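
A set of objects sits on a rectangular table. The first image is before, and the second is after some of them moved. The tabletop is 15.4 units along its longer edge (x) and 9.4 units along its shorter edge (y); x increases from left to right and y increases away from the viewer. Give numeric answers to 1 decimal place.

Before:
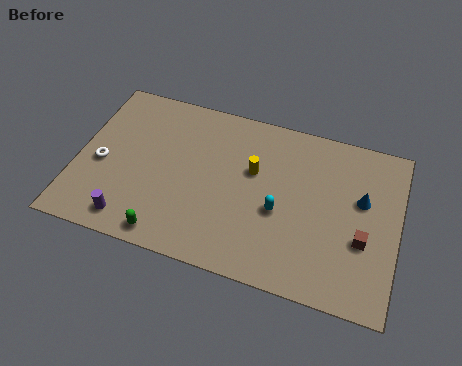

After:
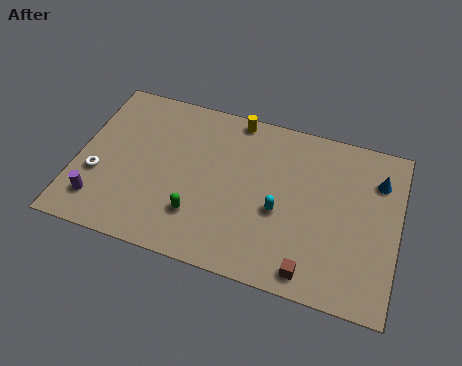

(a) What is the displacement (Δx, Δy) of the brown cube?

(-2.3, -2.4)

The brown cube was at about (13.8, 3.5) and moved to about (11.5, 1.1).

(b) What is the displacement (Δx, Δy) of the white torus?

(-0.1, -0.7)

The white torus was at about (1.2, 4.1) and moved to about (1.1, 3.4).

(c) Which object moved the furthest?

the brown cube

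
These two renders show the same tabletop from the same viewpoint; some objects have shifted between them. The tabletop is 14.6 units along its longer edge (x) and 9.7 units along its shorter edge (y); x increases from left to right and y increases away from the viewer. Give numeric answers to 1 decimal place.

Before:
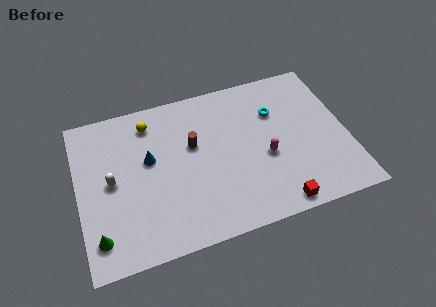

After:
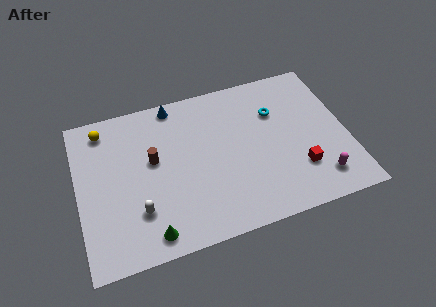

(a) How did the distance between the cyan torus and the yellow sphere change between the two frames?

+2.5

The distance was about 6.9 in the first image and 9.4 in the second, so they moved 2.5 units further apart.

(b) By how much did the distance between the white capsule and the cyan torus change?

-0.5

The distance was about 9.3 in the first image and 8.8 in the second, so they moved 0.5 units closer together.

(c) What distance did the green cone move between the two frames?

2.8

From (0.9, 1.8) to (3.6, 1.2), the green cone covered √(2.7² + 0.6²) ≈ 2.8 units.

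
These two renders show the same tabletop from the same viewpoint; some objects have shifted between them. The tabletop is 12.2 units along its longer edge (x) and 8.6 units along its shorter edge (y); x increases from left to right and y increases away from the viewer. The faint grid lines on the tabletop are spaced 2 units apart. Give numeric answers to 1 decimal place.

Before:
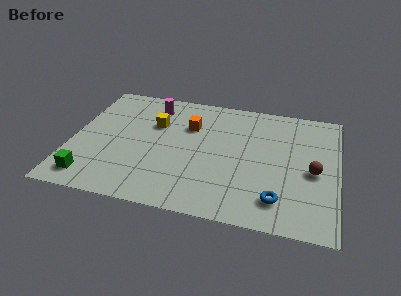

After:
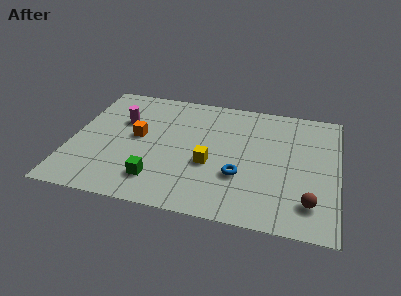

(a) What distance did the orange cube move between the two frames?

2.6

The orange cube was near (5.3, 5.9) before and (3.0, 4.6) after, so it travelled √(2.3² + 1.3²) ≈ 2.6 units.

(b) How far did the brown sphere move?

2.1

The brown sphere moved from about (11.1, 3.9) to (11.0, 1.8), a distance of √(0.1² + 2.1²) ≈ 2.1.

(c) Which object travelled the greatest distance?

the yellow cube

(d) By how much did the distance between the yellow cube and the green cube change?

-2.3

Before: roughly 5.1 units apart; after: 2.8. That's 2.3 units closer together.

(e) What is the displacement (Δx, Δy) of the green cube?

(3.0, 0.5)

The green cube started near (1.1, 1.3) and ended near (4.1, 1.8).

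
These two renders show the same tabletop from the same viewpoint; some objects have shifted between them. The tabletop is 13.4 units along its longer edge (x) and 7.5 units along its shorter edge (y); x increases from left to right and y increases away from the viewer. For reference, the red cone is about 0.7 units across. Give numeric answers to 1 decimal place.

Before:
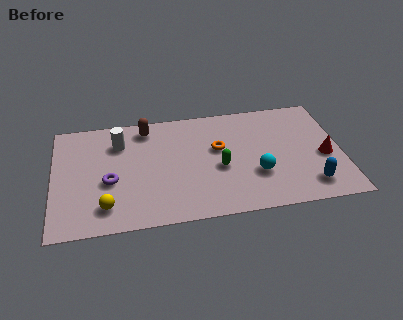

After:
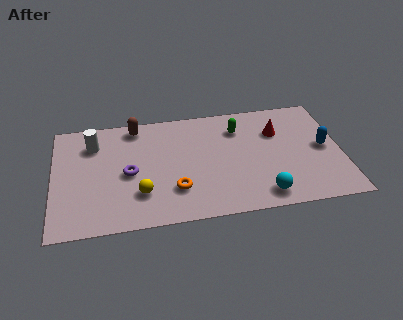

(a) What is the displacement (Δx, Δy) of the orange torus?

(-2.1, -2.4)

The orange torus started near (7.7, 4.5) and ended near (5.6, 2.1).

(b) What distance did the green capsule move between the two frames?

2.7

The green capsule was near (7.7, 3.2) before and (8.7, 5.7) after, so it travelled √(1.0² + 2.5²) ≈ 2.7 units.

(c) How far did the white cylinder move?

1.2

The white cylinder moved from about (3.1, 5.6) to (1.9, 5.7), a distance of √(1.2² + 0.1²) ≈ 1.2.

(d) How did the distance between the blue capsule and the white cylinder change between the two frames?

+1.2

The distance was about 9.7 in the first image and 10.9 in the second, so they moved 1.2 units further apart.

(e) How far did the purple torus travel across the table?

1.0

The purple torus moved from about (2.6, 3.1) to (3.5, 3.5), a distance of √(0.9² + 0.4²) ≈ 1.0.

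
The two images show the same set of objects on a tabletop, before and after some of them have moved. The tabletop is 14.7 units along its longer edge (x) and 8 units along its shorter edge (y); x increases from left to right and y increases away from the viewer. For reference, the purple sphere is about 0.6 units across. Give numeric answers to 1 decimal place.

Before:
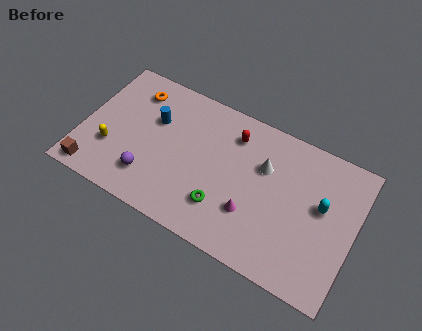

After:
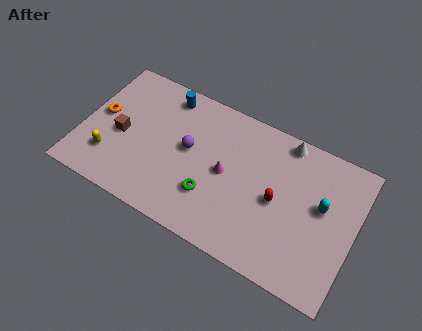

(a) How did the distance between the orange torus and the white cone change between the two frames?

+2.7

The distance was about 7.4 in the first image and 10.1 in the second, so they moved 2.7 units further apart.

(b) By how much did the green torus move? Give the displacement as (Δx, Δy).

(-0.7, 0.3)

The green torus was at about (7.9, 2.1) and moved to about (7.2, 2.4).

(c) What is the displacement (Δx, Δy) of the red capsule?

(2.7, -2.5)

The red capsule started near (7.9, 6.3) and ended near (10.6, 3.8).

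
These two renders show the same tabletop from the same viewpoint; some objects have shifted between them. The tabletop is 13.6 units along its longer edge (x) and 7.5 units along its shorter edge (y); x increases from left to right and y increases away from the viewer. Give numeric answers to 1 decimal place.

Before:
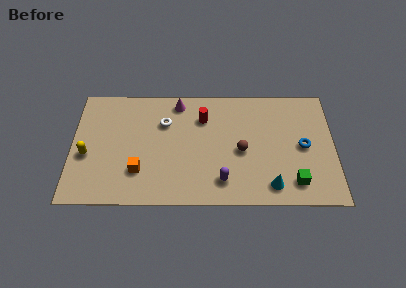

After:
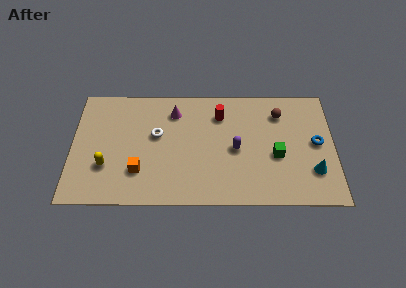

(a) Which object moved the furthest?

the brown sphere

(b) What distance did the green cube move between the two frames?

1.9

From (11.5, 1.4) to (10.6, 3.1), the green cube covered √(0.9² + 1.7²) ≈ 1.9 units.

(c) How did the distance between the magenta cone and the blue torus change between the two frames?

+0.6

Before: roughly 7.1 units apart; after: 7.7. That's 0.6 units further apart.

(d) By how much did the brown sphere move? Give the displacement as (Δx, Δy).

(2.0, 2.4)

The brown sphere started near (8.8, 3.4) and ended near (10.8, 5.8).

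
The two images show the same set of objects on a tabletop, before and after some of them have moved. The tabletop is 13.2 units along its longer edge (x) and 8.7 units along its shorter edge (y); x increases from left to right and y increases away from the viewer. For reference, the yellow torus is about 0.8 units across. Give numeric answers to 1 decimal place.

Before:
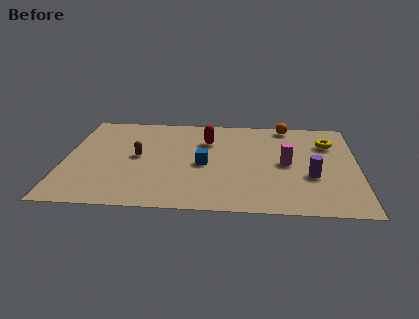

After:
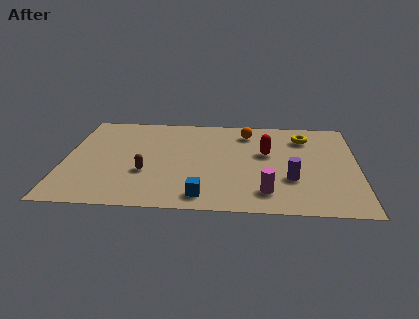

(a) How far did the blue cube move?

2.8

From (6.3, 4.0) to (6.3, 1.2), the blue cube covered √(0.0² + 2.8²) ≈ 2.8 units.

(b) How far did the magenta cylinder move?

2.8

From (10.0, 4.3) to (9.1, 1.7), the magenta cylinder covered √(0.9² + 2.6²) ≈ 2.8 units.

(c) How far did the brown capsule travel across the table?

1.5

From (3.3, 4.5) to (3.7, 3.1), the brown capsule covered √(0.4² + 1.4²) ≈ 1.5 units.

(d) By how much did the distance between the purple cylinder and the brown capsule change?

-1.4

They were about 7.9 units apart before and 6.5 after — 1.4 units closer together.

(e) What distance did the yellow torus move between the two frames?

1.2

The yellow torus was near (11.9, 6.3) before and (10.8, 6.8) after, so it travelled √(1.1² + 0.5²) ≈ 1.2 units.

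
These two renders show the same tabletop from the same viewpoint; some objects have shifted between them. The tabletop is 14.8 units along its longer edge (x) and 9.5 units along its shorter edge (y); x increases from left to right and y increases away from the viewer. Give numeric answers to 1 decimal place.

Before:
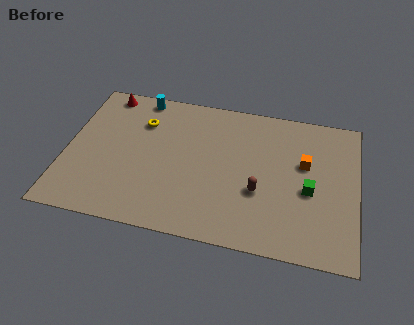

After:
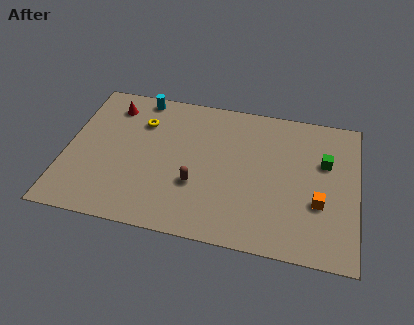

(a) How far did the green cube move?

2.1

From (12.4, 4.1) to (13.1, 6.1), the green cube covered √(0.7² + 2.0²) ≈ 2.1 units.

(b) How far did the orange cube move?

2.5

From (12.1, 5.8) to (12.9, 3.4), the orange cube covered √(0.8² + 2.4²) ≈ 2.5 units.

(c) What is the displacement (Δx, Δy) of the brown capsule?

(-3.2, -0.2)

From the two frames, the brown capsule sits at roughly (9.9, 3.5) before and (6.7, 3.3) after.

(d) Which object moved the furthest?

the brown capsule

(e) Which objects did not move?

the cyan cylinder and the yellow torus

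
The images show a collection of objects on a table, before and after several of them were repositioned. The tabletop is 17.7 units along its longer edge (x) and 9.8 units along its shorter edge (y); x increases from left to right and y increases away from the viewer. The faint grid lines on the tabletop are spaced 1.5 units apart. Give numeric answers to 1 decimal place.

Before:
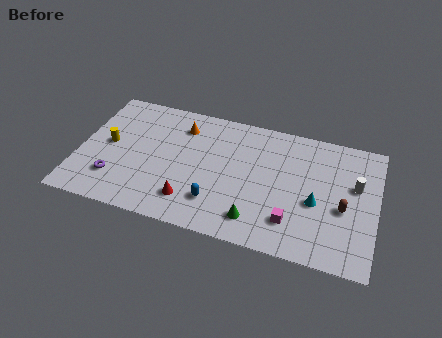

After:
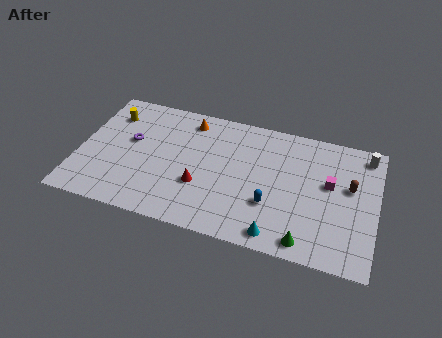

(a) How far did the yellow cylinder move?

2.4

The yellow cylinder moved from about (1.7, 5.1) to (1.6, 7.5), a distance of √(0.1² + 2.4²) ≈ 2.4.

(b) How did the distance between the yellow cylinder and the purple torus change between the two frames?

-0.4

Before: roughly 2.7 units apart; after: 2.3. That's 0.4 units closer together.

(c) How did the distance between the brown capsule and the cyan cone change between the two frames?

+4.6

Before: roughly 1.6 units apart; after: 6.2. That's 4.6 units further apart.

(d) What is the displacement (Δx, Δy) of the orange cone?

(0.4, 0.6)

From the two frames, the orange cone sits at roughly (5.9, 7.7) before and (6.3, 8.3) after.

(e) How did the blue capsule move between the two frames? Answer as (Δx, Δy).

(3.2, 0.8)

The blue capsule was at about (8.4, 2.4) and moved to about (11.6, 3.2).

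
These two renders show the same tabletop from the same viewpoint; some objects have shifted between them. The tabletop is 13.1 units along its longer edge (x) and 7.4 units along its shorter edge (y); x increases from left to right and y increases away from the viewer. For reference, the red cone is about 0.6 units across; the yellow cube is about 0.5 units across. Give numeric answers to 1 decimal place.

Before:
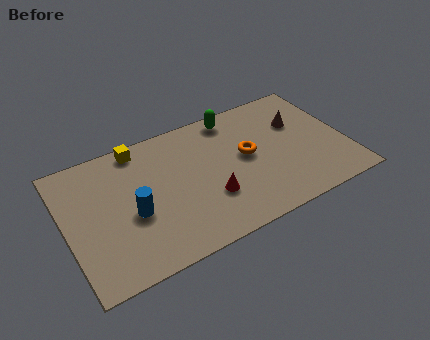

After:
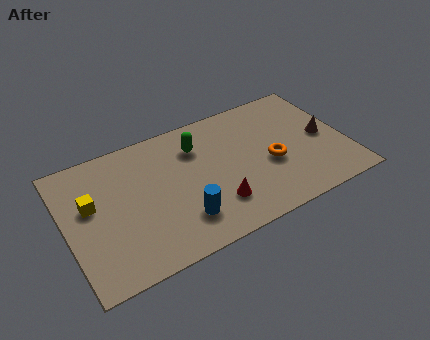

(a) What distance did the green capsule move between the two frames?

2.1

The green capsule was near (8.2, 6.5) before and (6.3, 5.5) after, so it travelled √(1.9² + 1.0²) ≈ 2.1 units.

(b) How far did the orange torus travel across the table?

1.3

The orange torus was near (8.5, 4.0) before and (9.5, 3.1) after, so it travelled √(1.0² + 0.9²) ≈ 1.3 units.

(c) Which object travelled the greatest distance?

the yellow cube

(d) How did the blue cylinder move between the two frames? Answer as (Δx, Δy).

(2.1, -1.3)

The blue cylinder was at about (3.0, 3.1) and moved to about (5.1, 1.8).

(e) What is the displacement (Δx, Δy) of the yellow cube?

(-2.5, -2.2)

The yellow cube was at about (3.7, 6.6) and moved to about (1.2, 4.4).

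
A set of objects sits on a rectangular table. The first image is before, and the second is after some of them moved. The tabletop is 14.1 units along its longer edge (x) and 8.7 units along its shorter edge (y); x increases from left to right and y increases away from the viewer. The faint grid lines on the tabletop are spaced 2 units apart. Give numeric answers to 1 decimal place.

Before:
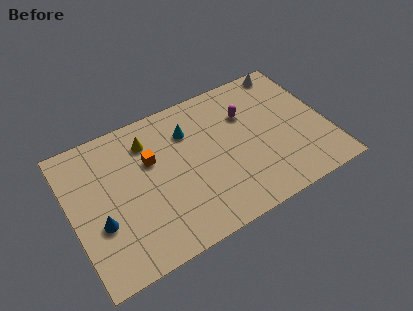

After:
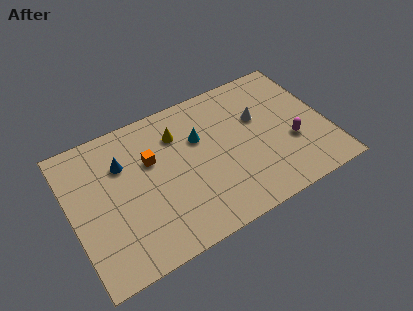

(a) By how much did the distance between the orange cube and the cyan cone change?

+0.4

Before: roughly 2.3 units apart; after: 2.7. That's 0.4 units further apart.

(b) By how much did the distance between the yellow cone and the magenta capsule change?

+1.3

The distance was about 5.5 in the first image and 6.8 in the second, so they moved 1.3 units further apart.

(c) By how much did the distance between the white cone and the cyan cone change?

-2.8

The distance was about 6.1 in the first image and 3.3 in the second, so they moved 2.8 units closer together.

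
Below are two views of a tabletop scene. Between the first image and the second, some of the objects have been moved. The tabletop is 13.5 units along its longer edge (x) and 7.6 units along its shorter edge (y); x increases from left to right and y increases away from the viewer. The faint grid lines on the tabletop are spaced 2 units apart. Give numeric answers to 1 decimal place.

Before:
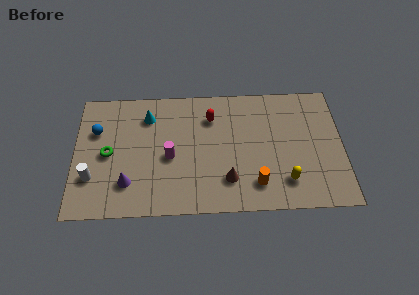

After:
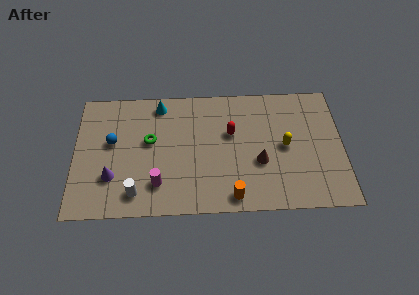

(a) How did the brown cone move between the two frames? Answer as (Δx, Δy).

(1.6, 1.0)

From the two frames, the brown cone sits at roughly (7.7, 1.9) before and (9.3, 2.9) after.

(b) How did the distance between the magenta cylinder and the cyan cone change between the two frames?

+2.1

Before: roughly 2.7 units apart; after: 4.8. That's 2.1 units further apart.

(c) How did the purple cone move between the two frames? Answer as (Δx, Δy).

(-0.8, 0.4)

The purple cone was at about (2.7, 1.9) and moved to about (1.9, 2.3).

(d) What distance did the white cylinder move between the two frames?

2.4

From (0.9, 2.3) to (3.1, 1.3), the white cylinder covered √(2.2² + 1.0²) ≈ 2.4 units.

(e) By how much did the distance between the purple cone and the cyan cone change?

+0.8

They were about 4.1 units apart before and 4.9 after — 0.8 units further apart.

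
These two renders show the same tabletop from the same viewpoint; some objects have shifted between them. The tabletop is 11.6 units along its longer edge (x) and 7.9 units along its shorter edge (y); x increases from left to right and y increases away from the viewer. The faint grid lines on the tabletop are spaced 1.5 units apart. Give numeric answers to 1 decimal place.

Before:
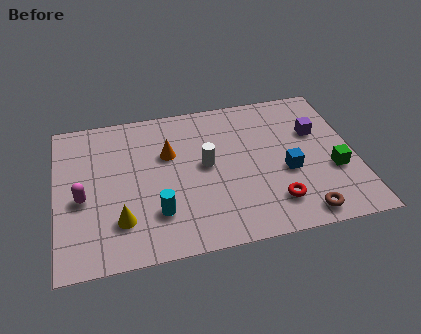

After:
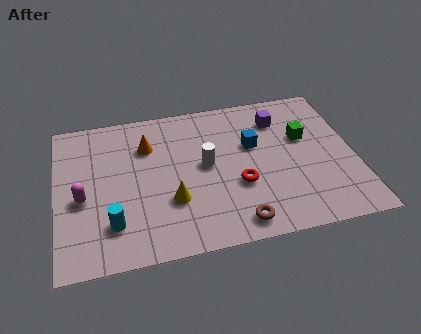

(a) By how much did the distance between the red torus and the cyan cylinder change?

+0.5

They were about 4.5 units apart before and 5.0 after — 0.5 units further apart.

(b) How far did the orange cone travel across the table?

1.0

The orange cone moved from about (4.4, 5.1) to (3.6, 5.7), a distance of √(0.8² + 0.6²) ≈ 1.0.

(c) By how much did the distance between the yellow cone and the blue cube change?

-2.6

Before: roughly 6.6 units apart; after: 4.0. That's 2.6 units closer together.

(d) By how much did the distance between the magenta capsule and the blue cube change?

-1.0

Before: roughly 7.9 units apart; after: 6.9. That's 1.0 units closer together.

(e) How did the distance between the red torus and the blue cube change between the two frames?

+0.5

The distance was about 1.6 in the first image and 2.1 in the second, so they moved 0.5 units further apart.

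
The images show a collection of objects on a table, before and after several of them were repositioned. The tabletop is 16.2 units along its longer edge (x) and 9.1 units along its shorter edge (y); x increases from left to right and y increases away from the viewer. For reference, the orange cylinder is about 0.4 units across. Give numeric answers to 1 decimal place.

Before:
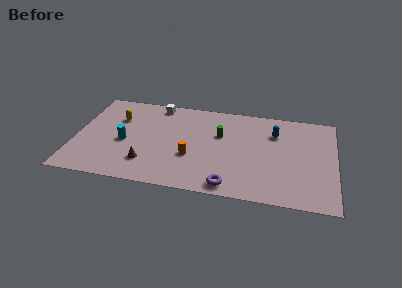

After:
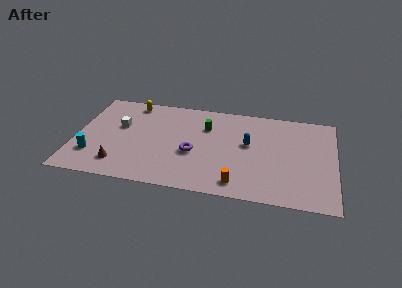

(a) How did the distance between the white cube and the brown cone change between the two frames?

-2.2

Before: roughly 5.9 units apart; after: 3.7. That's 2.2 units closer together.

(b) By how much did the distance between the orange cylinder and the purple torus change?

+0.4

They were about 3.4 units apart before and 3.8 after — 0.4 units further apart.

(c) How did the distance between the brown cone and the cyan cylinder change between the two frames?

-0.5

They were about 2.3 units apart before and 1.8 after — 0.5 units closer together.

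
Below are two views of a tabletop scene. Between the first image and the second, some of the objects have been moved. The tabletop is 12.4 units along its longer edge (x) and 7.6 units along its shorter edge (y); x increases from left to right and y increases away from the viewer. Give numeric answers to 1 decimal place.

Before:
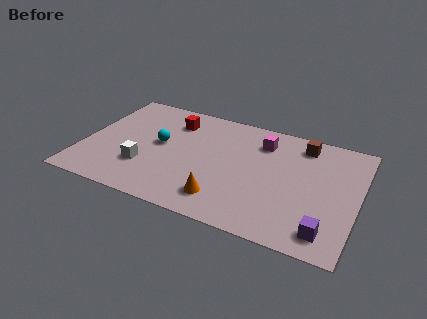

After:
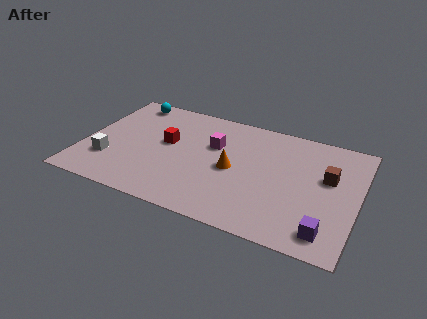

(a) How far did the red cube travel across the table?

1.6

From (3.8, 5.9) to (3.7, 4.3), the red cube covered √(0.1² + 1.6²) ≈ 1.6 units.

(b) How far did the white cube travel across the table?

1.6

From (2.9, 2.3) to (1.3, 2.2), the white cube covered √(1.6² + 0.1²) ≈ 1.6 units.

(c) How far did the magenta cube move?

2.3

From (7.9, 5.9) to (5.8, 4.9), the magenta cube covered √(2.1² + 1.0²) ≈ 2.3 units.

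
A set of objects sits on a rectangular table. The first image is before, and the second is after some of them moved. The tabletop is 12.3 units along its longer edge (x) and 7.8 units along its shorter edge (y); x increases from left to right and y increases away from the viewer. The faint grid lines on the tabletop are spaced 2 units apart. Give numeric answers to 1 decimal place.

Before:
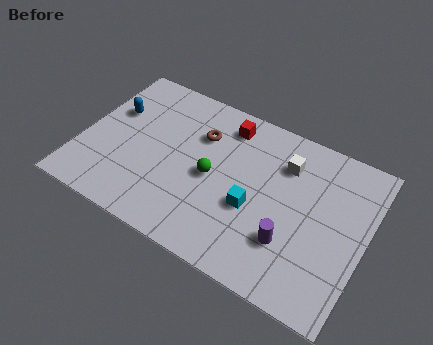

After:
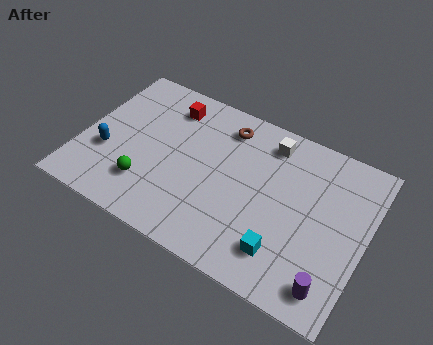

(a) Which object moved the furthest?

the green sphere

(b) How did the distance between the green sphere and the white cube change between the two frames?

+2.9

Before: roughly 3.6 units apart; after: 6.5. That's 2.9 units further apart.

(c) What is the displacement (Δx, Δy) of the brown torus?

(1.0, 0.9)

The brown torus started near (4.9, 5.5) and ended near (5.9, 6.4).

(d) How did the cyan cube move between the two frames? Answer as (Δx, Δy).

(1.5, -1.4)

The cyan cube started near (7.6, 3.1) and ended near (9.1, 1.7).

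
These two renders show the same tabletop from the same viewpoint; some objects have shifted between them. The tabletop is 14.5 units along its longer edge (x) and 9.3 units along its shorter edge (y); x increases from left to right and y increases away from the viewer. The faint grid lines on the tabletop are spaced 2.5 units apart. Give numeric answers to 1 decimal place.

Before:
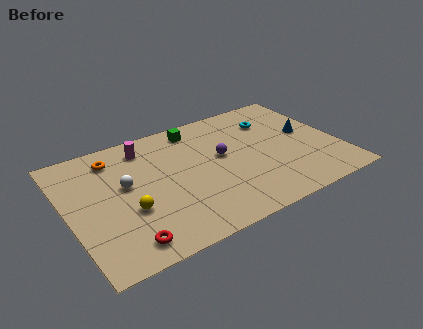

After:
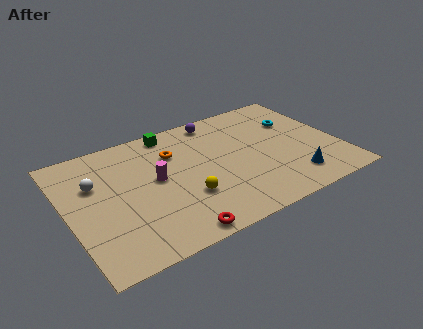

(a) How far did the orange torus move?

3.3

The orange torus moved from about (2.8, 7.6) to (5.9, 6.6), a distance of √(3.1² + 1.0²) ≈ 3.3.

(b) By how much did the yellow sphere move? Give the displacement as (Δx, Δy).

(3.0, -0.4)

The yellow sphere started near (3.0, 3.4) and ended near (6.0, 3.0).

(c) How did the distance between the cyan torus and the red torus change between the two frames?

-1.1

The distance was about 10.5 in the first image and 9.4 in the second, so they moved 1.1 units closer together.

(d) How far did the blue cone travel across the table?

3.6

The blue cone moved from about (13.0, 5.1) to (11.6, 1.8), a distance of √(1.4² + 3.3²) ≈ 3.6.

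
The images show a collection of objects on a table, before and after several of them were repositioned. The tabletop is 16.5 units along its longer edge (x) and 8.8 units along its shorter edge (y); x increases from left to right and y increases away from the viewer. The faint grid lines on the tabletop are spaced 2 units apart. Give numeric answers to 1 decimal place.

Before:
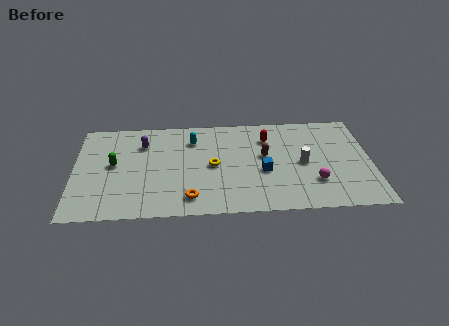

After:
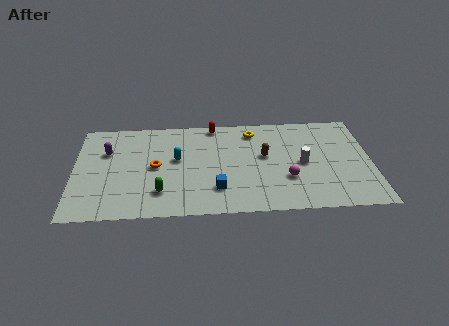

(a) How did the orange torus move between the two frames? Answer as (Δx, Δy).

(-1.9, 2.9)

The orange torus was at about (6.4, 1.5) and moved to about (4.5, 4.4).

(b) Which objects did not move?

the white cylinder and the brown capsule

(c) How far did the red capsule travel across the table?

3.3

The red capsule was near (10.8, 6.6) before and (7.8, 8.0) after, so it travelled √(3.0² + 1.4²) ≈ 3.3 units.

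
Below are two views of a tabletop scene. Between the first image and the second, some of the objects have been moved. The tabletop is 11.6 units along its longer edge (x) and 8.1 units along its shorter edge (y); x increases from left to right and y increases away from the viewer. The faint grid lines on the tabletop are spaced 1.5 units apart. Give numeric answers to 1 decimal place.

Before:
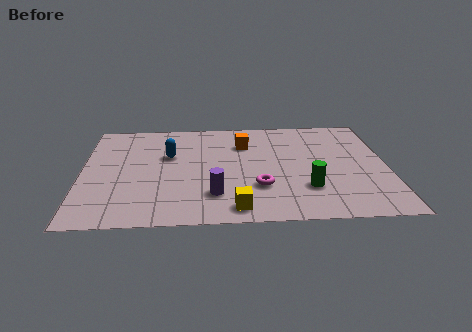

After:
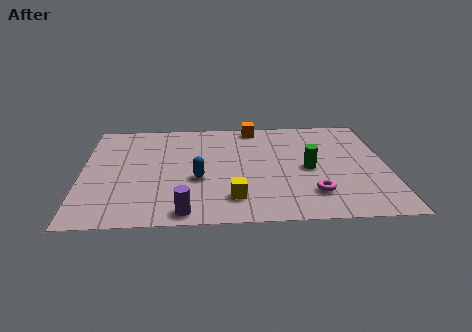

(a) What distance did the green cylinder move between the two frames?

1.5

From (8.5, 2.3) to (8.6, 3.8), the green cylinder covered √(0.1² + 1.5²) ≈ 1.5 units.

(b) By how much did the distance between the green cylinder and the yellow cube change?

+0.6

Before: roughly 3.0 units apart; after: 3.6. That's 0.6 units further apart.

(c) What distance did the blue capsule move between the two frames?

2.2

The blue capsule moved from about (3.3, 5.1) to (4.4, 3.2), a distance of √(1.1² + 1.9²) ≈ 2.2.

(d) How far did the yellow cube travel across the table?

0.7

From (5.8, 1.0) to (5.7, 1.7), the yellow cube covered √(0.1² + 0.7²) ≈ 0.7 units.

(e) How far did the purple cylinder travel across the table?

1.6

From (5.0, 2.0) to (3.9, 0.8), the purple cylinder covered √(1.1² + 1.2²) ≈ 1.6 units.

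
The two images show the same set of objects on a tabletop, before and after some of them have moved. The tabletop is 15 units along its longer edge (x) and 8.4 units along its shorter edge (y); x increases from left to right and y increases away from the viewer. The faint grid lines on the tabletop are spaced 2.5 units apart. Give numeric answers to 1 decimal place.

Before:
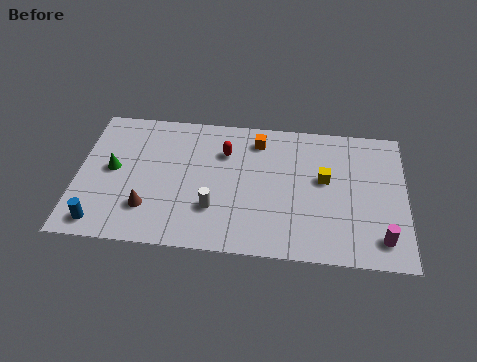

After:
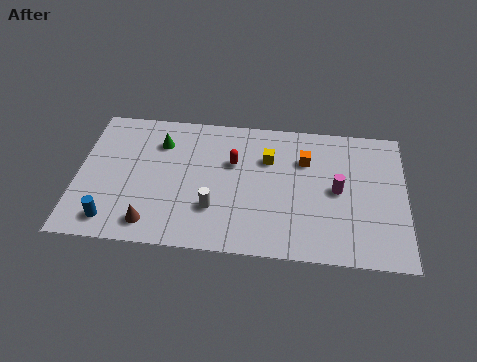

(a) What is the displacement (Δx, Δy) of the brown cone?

(0.2, -0.9)

The brown cone started near (3.3, 2.2) and ended near (3.5, 1.3).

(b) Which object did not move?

the white cylinder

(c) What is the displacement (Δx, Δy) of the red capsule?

(0.4, -0.6)

From the two frames, the red capsule sits at roughly (6.7, 6.0) before and (7.1, 5.4) after.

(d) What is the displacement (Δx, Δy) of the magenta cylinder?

(-2.0, 2.7)

The magenta cylinder was at about (13.9, 1.5) and moved to about (11.9, 4.2).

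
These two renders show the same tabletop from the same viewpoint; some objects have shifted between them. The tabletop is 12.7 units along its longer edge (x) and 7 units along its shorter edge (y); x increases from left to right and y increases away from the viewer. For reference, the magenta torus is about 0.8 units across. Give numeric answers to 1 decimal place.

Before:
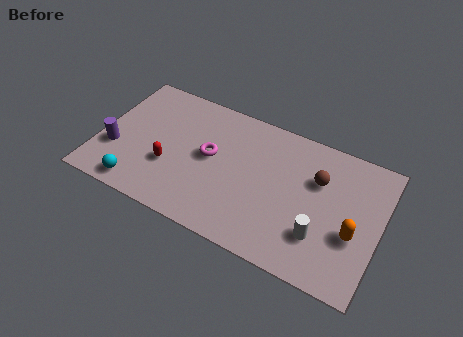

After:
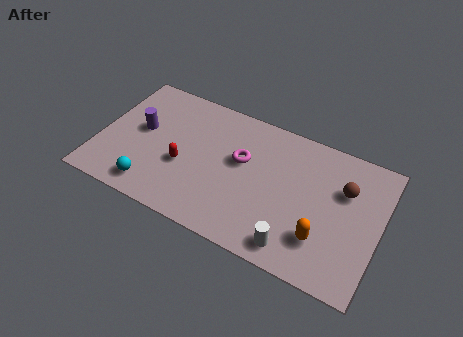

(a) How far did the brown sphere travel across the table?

1.2

The brown sphere was near (9.8, 4.7) before and (11.0, 4.7) after, so it travelled √(1.2² + 0.0²) ≈ 1.2 units.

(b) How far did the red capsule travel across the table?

0.7

The red capsule moved from about (3.3, 2.5) to (3.9, 2.8), a distance of √(0.6² + 0.3²) ≈ 0.7.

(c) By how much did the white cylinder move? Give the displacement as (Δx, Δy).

(-1.0, -1.0)

The white cylinder started near (10.2, 2.0) and ended near (9.2, 1.0).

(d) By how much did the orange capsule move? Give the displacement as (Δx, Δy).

(-1.3, -0.8)

The orange capsule was at about (11.6, 2.7) and moved to about (10.3, 1.9).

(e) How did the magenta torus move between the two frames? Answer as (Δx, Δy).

(1.4, 0.4)

From the two frames, the magenta torus sits at roughly (5.0, 3.8) before and (6.4, 4.2) after.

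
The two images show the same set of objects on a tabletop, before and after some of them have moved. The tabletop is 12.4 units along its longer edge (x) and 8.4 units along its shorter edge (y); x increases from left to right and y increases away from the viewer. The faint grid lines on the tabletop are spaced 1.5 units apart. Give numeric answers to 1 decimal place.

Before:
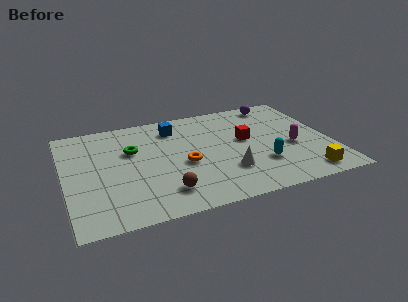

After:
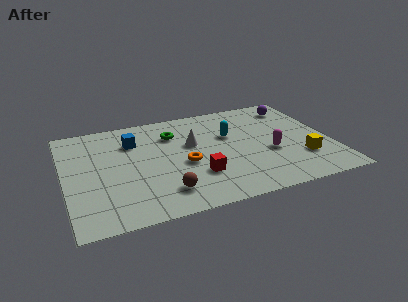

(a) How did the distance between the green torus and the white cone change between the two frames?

-3.8

They were about 5.2 units apart before and 1.4 after — 3.8 units closer together.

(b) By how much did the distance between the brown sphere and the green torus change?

+0.7

Before: roughly 3.9 units apart; after: 4.6. That's 0.7 units further apart.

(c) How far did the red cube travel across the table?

3.3

From (8.5, 4.7) to (6.0, 2.5), the red cube covered √(2.5² + 2.2²) ≈ 3.3 units.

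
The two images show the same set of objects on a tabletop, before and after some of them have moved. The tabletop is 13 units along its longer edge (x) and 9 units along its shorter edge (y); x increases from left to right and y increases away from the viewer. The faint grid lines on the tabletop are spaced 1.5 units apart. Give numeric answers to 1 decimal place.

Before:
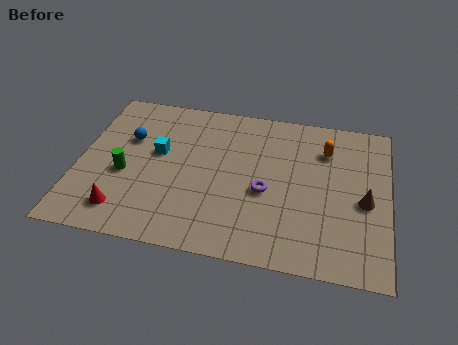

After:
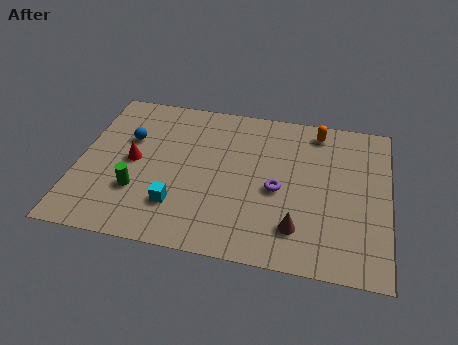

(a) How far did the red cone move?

2.9

From (2.1, 1.6) to (2.3, 4.5), the red cone covered √(0.2² + 2.9²) ≈ 2.9 units.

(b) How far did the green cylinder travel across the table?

1.1

The green cylinder was near (2.0, 3.7) before and (2.6, 2.8) after, so it travelled √(0.6² + 0.9²) ≈ 1.1 units.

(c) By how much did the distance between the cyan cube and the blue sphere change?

+2.8

Before: roughly 1.4 units apart; after: 4.2. That's 2.8 units further apart.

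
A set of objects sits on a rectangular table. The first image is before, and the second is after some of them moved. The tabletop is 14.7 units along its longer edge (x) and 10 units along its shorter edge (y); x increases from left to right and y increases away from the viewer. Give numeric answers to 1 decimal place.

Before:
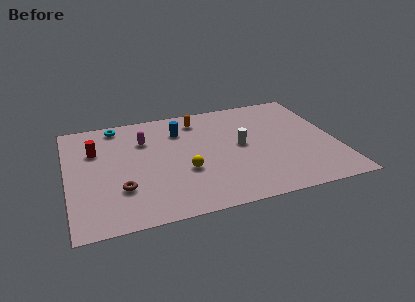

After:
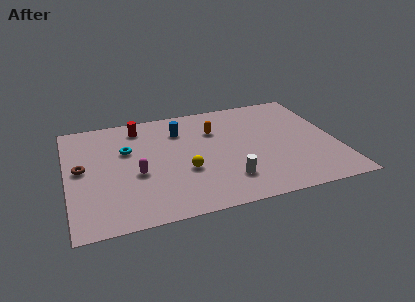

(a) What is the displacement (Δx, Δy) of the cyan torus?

(0.4, -2.5)

From the two frames, the cyan torus sits at roughly (2.9, 8.9) before and (3.3, 6.4) after.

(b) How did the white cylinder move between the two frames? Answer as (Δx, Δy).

(-1.0, -2.9)

The white cylinder started near (9.5, 5.2) and ended near (8.5, 2.3).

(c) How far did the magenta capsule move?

3.1

From (4.3, 7.1) to (3.7, 4.1), the magenta capsule covered √(0.6² + 3.0²) ≈ 3.1 units.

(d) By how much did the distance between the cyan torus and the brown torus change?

-3.2

The distance was about 5.9 in the first image and 2.7 in the second, so they moved 3.2 units closer together.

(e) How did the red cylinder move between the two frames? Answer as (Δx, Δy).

(2.5, 1.6)

From the two frames, the red cylinder sits at roughly (1.6, 6.8) before and (4.1, 8.4) after.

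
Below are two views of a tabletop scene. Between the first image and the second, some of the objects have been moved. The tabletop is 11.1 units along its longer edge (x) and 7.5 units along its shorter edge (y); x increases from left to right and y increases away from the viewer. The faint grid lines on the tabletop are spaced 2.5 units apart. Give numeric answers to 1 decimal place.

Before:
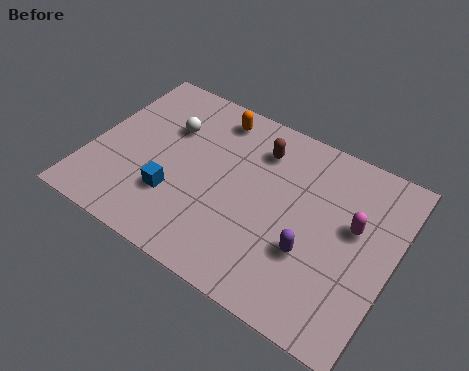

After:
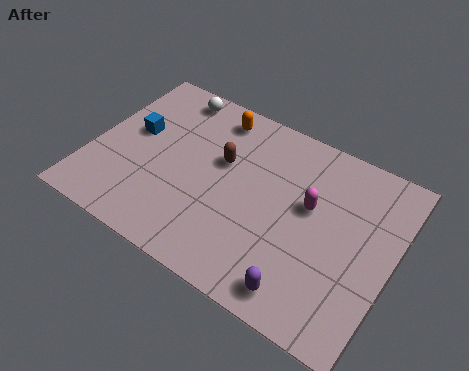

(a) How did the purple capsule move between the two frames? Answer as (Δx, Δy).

(0.0, -1.6)

From the two frames, the purple capsule sits at roughly (8.3, 2.6) before and (8.3, 1.0) after.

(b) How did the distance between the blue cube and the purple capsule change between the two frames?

+2.6

They were about 5.0 units apart before and 7.6 after — 2.6 units further apart.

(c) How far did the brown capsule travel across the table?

1.7

The brown capsule moved from about (5.9, 5.8) to (4.7, 4.6), a distance of √(1.2² + 1.2²) ≈ 1.7.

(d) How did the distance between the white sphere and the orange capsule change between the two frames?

-0.3

They were about 2.0 units apart before and 1.7 after — 0.3 units closer together.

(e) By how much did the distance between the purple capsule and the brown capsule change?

+1.1

The distance was about 4.0 in the first image and 5.1 in the second, so they moved 1.1 units further apart.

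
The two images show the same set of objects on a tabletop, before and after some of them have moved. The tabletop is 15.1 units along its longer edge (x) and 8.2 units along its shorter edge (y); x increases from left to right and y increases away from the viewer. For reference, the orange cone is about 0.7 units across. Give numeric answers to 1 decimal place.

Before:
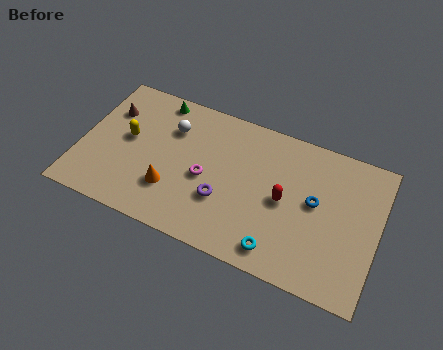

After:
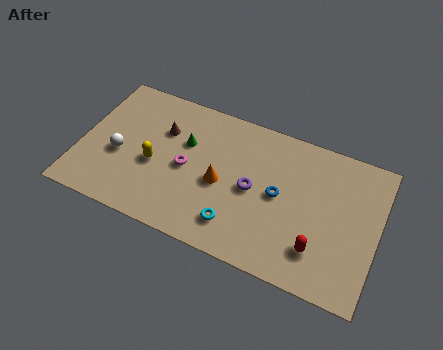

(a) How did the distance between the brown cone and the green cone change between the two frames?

-1.5

They were about 2.7 units apart before and 1.2 after — 1.5 units closer together.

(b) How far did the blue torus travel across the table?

1.8

The blue torus moved from about (11.9, 4.5) to (10.1, 4.2), a distance of √(1.8² + 0.3²) ≈ 1.8.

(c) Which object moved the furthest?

the white sphere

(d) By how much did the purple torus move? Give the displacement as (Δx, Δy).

(1.4, 1.2)

The purple torus started near (7.4, 2.8) and ended near (8.8, 4.0).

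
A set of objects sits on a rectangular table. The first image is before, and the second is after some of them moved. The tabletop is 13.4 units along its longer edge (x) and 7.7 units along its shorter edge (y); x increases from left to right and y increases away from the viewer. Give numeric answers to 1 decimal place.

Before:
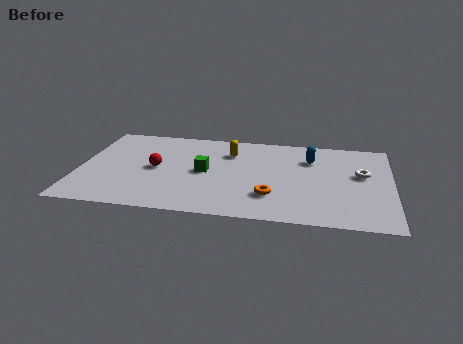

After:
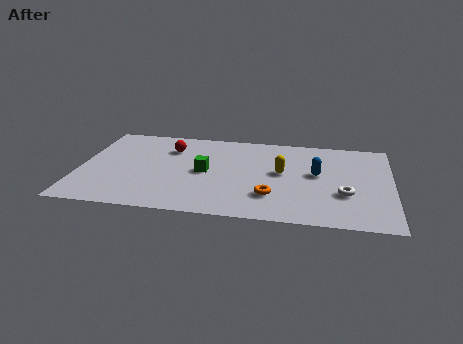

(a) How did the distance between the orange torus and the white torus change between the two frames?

-1.3

Before: roughly 4.5 units apart; after: 3.2. That's 1.3 units closer together.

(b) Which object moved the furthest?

the yellow capsule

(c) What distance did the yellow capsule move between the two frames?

2.7

The yellow capsule moved from about (6.4, 5.7) to (8.7, 4.2), a distance of √(2.3² + 1.5²) ≈ 2.7.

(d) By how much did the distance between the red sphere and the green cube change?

+0.4

The distance was about 2.1 in the first image and 2.5 in the second, so they moved 0.4 units further apart.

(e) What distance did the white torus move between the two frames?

1.9

The white torus moved from about (12.1, 4.5) to (11.4, 2.7), a distance of √(0.7² + 1.8²) ≈ 1.9.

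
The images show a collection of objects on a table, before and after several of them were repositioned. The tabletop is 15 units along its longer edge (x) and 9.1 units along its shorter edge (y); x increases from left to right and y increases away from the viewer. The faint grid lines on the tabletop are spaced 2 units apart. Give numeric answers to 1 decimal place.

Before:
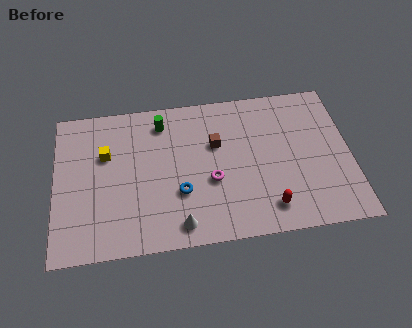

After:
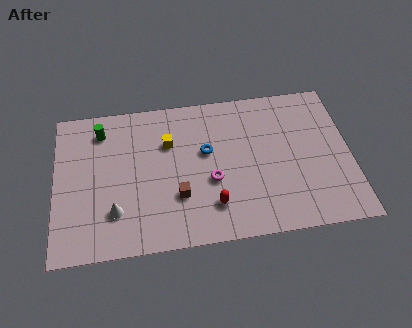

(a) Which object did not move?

the magenta torus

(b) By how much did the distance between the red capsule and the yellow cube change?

-4.6

The distance was about 9.2 in the first image and 4.6 in the second, so they moved 4.6 units closer together.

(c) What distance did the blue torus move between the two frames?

2.7

The blue torus moved from about (6.3, 3.1) to (7.7, 5.4), a distance of √(1.4² + 2.3²) ≈ 2.7.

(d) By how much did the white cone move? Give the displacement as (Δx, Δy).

(-3.2, 1.2)

The white cone started near (6.2, 1.2) and ended near (3.0, 2.4).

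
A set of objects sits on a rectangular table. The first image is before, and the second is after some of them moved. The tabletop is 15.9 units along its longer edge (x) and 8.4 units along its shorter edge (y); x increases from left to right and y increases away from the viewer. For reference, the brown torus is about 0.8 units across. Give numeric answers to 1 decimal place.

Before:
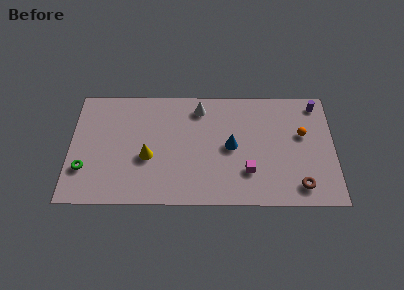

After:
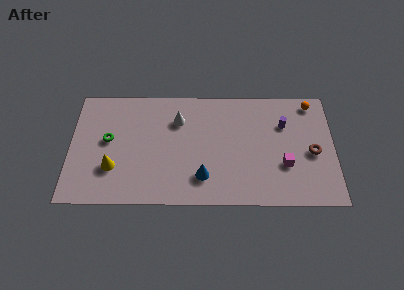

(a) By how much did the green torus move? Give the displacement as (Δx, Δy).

(1.4, 2.1)

The green torus was at about (0.9, 2.5) and moved to about (2.3, 4.6).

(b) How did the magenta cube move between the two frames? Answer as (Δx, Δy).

(2.2, 0.5)

The magenta cube was at about (10.7, 2.4) and moved to about (12.9, 2.9).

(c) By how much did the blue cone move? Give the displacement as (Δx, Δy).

(-1.7, -2.2)

From the two frames, the blue cone sits at roughly (9.7, 4.2) before and (8.0, 2.0) after.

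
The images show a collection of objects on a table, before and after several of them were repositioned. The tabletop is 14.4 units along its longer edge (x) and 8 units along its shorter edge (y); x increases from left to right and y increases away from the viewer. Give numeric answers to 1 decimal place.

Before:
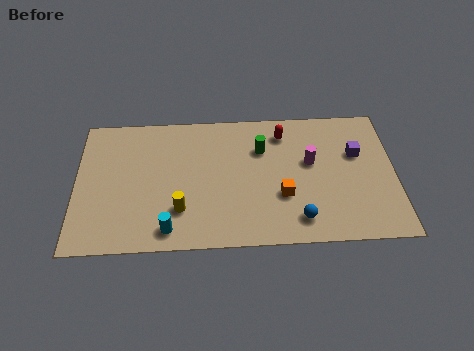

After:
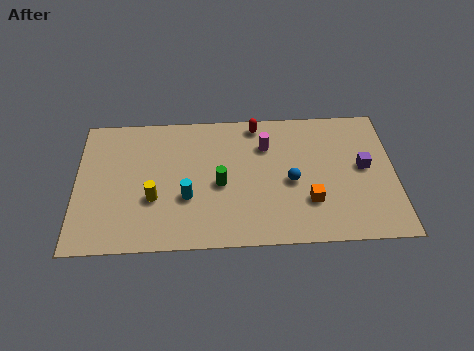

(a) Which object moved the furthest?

the green cylinder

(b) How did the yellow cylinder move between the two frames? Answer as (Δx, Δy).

(-1.2, 0.7)

From the two frames, the yellow cylinder sits at roughly (4.7, 2.2) before and (3.5, 2.9) after.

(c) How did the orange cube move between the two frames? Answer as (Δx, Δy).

(1.2, -0.4)

From the two frames, the orange cube sits at roughly (9.3, 2.8) before and (10.5, 2.4) after.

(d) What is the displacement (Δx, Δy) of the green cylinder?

(-1.9, -2.0)

The green cylinder started near (8.4, 5.6) and ended near (6.5, 3.6).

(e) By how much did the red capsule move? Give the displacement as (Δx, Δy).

(-1.2, 0.6)

The red capsule was at about (9.4, 6.5) and moved to about (8.2, 7.1).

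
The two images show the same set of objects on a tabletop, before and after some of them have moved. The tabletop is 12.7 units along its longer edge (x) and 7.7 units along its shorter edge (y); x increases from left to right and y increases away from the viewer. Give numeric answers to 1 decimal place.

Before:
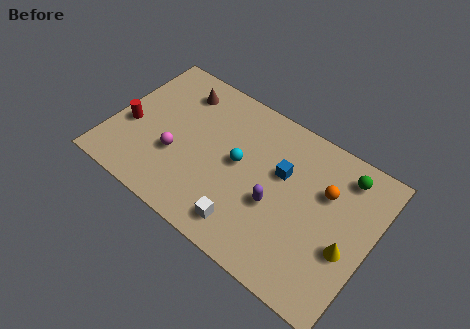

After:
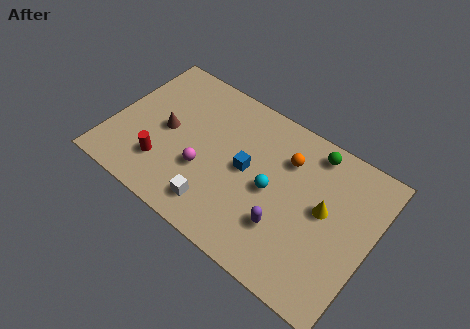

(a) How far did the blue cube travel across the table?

1.8

The blue cube was near (8.2, 4.8) before and (6.6, 4.0) after, so it travelled √(1.6² + 0.8²) ≈ 1.8 units.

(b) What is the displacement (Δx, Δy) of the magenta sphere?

(1.4, 0.0)

The magenta sphere was at about (3.3, 2.8) and moved to about (4.7, 2.8).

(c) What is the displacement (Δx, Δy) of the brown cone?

(-0.2, -2.4)

The brown cone started near (2.8, 6.2) and ended near (2.6, 3.8).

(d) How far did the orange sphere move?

2.1

The orange sphere was near (10.3, 5.1) before and (8.3, 5.6) after, so it travelled √(2.0² + 0.5²) ≈ 2.1 units.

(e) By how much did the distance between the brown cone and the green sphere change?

-0.8

They were about 8.2 units apart before and 7.4 after — 0.8 units closer together.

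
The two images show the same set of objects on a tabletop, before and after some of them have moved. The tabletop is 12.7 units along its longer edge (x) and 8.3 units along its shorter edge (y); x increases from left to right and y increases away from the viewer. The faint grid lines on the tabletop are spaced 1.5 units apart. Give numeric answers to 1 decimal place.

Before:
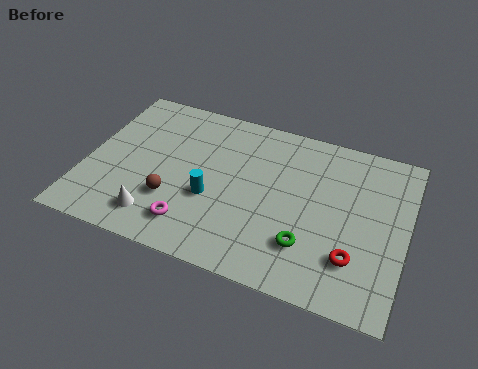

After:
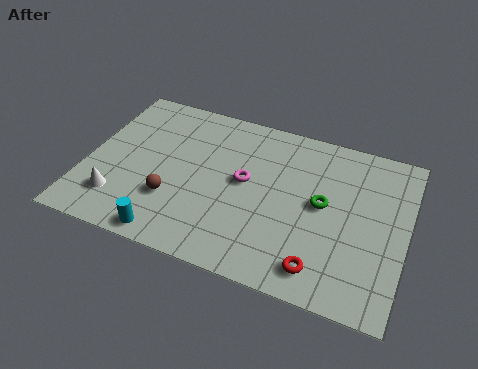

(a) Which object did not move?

the brown sphere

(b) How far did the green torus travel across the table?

2.2

The green torus moved from about (9.0, 2.2) to (9.4, 4.4), a distance of √(0.4² + 2.2²) ≈ 2.2.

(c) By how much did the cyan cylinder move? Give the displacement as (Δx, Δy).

(-1.4, -2.4)

The cyan cylinder was at about (5.1, 3.2) and moved to about (3.7, 0.8).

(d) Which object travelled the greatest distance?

the magenta torus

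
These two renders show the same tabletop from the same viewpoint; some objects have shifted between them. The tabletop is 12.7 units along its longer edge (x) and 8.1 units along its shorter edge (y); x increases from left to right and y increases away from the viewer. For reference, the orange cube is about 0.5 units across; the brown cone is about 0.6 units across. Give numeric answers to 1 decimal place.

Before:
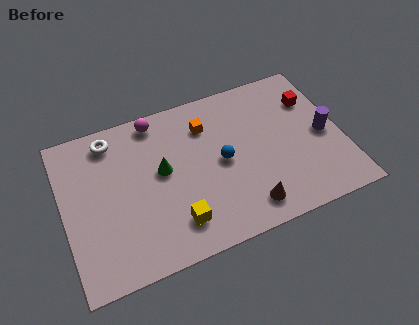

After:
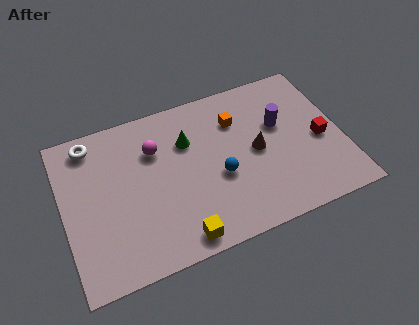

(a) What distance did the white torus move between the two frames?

0.9

The white torus was near (2.4, 6.9) before and (1.5, 7.0) after, so it travelled √(0.9² + 0.1²) ≈ 0.9 units.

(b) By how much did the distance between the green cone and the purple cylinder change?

-3.2

They were about 7.4 units apart before and 4.2 after — 3.2 units closer together.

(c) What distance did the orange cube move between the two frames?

1.4

From (6.7, 6.1) to (8.1, 5.9), the orange cube covered √(1.4² + 0.2²) ≈ 1.4 units.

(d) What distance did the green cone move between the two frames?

1.7

The green cone was near (4.5, 4.5) before and (5.8, 5.6) after, so it travelled √(1.3² + 1.1²) ≈ 1.7 units.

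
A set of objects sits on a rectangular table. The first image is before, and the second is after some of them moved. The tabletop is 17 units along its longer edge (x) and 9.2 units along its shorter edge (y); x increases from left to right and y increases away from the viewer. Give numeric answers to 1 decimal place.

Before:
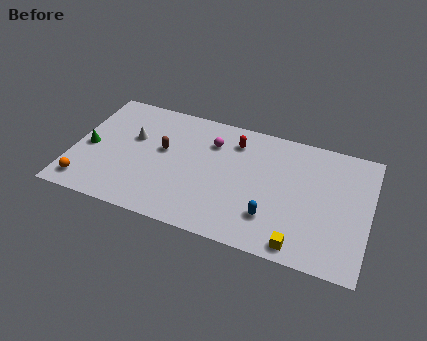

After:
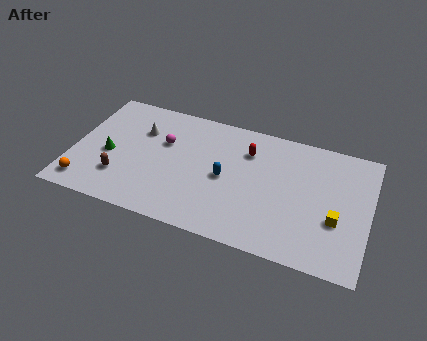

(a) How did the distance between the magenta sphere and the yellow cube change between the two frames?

+2.4

They were about 8.0 units apart before and 10.4 after — 2.4 units further apart.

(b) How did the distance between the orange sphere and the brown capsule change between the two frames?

-3.5

They were about 5.7 units apart before and 2.2 after — 3.5 units closer together.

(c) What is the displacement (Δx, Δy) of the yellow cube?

(1.9, 2.4)

From the two frames, the yellow cube sits at roughly (13.3, 1.0) before and (15.2, 3.4) after.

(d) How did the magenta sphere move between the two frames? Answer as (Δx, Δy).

(-2.7, -0.9)

The magenta sphere started near (7.8, 6.8) and ended near (5.1, 5.9).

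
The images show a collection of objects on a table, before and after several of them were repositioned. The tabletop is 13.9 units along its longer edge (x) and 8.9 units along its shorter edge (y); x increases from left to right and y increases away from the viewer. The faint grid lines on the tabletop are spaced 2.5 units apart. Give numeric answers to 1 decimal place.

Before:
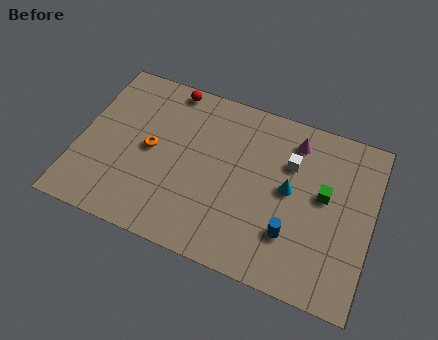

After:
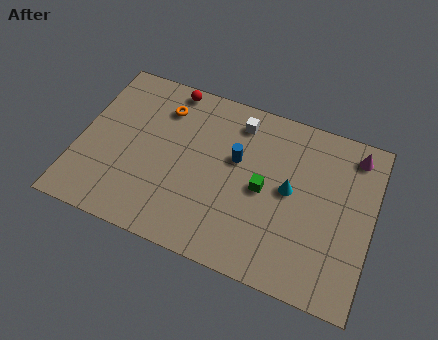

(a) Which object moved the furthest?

the blue cylinder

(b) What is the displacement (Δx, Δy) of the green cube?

(-2.8, -0.7)

From the two frames, the green cube sits at roughly (11.6, 5.0) before and (8.8, 4.3) after.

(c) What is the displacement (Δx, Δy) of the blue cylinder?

(-2.9, 2.9)

The blue cylinder was at about (10.3, 2.5) and moved to about (7.4, 5.4).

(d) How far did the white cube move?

2.9

The white cube was near (9.9, 6.1) before and (7.3, 7.4) after, so it travelled √(2.6² + 1.3²) ≈ 2.9 units.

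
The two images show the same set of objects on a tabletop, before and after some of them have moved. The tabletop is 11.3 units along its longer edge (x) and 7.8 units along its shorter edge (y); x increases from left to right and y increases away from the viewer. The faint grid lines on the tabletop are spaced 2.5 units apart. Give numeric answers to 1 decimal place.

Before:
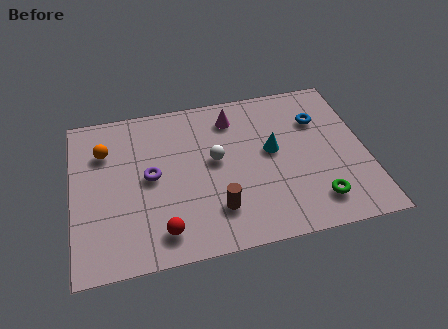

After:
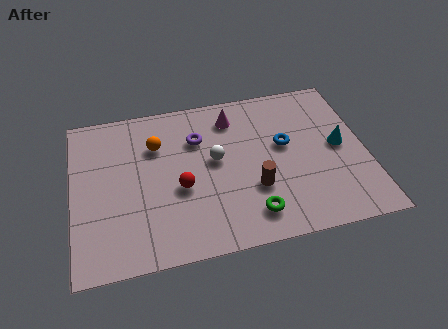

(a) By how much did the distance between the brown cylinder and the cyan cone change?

+0.4

The distance was about 3.3 in the first image and 3.7 in the second, so they moved 0.4 units further apart.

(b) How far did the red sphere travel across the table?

2.1

From (3.3, 1.3) to (4.1, 3.2), the red sphere covered √(0.8² + 1.9²) ≈ 2.1 units.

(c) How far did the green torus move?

2.5

The green torus was near (9.2, 1.5) before and (6.7, 1.4) after, so it travelled √(2.5² + 0.1²) ≈ 2.5 units.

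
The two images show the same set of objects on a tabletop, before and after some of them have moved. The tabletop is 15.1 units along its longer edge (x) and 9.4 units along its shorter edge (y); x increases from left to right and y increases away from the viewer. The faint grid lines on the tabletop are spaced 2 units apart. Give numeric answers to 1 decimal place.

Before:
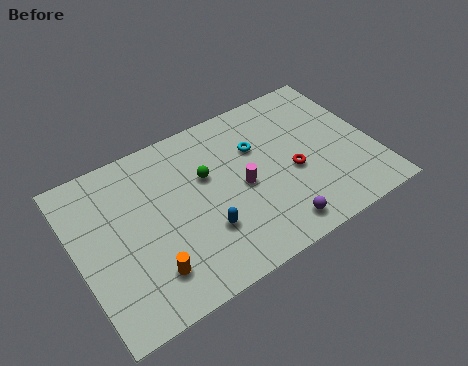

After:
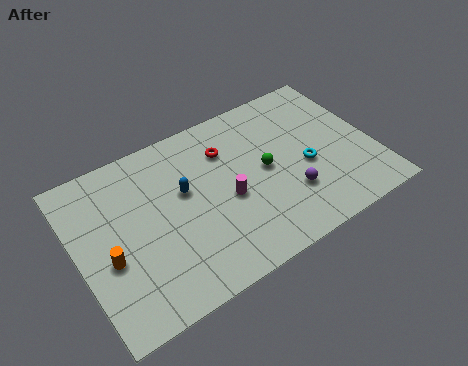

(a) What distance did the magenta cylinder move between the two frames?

0.9

The magenta cylinder moved from about (8.3, 4.4) to (7.5, 4.1), a distance of √(0.8² + 0.3²) ≈ 0.9.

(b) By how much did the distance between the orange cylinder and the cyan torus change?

+2.7

Before: roughly 7.5 units apart; after: 10.2. That's 2.7 units further apart.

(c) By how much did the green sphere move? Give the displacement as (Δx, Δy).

(2.9, -1.1)

The green sphere started near (6.7, 5.9) and ended near (9.6, 4.8).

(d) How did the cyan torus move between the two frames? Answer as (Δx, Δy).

(2.2, -2.3)

The cyan torus was at about (9.4, 6.3) and moved to about (11.6, 4.0).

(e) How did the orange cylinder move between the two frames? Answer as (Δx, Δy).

(-1.8, 1.7)

The orange cylinder started near (3.2, 2.1) and ended near (1.4, 3.8).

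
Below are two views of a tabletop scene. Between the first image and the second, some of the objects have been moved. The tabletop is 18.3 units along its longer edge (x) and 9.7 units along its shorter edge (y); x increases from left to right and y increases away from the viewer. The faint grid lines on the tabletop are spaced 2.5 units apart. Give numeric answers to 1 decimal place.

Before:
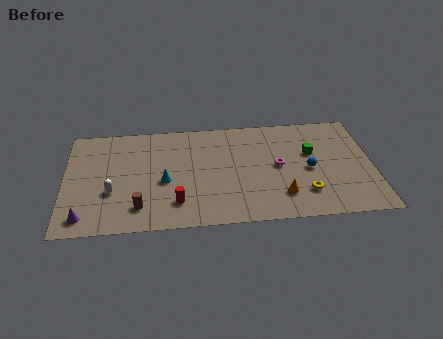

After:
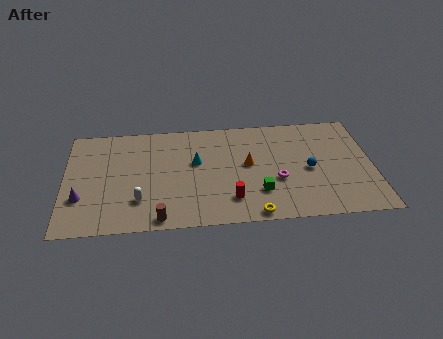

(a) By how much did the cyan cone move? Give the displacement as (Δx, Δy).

(1.9, 1.6)

The cyan cone started near (5.9, 4.2) and ended near (7.8, 5.8).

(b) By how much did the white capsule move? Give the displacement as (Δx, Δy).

(1.6, -0.9)

The white capsule started near (2.8, 3.5) and ended near (4.4, 2.6).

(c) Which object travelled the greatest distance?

the green cube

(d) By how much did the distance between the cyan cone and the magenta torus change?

-1.6

Before: roughly 6.8 units apart; after: 5.2. That's 1.6 units closer together.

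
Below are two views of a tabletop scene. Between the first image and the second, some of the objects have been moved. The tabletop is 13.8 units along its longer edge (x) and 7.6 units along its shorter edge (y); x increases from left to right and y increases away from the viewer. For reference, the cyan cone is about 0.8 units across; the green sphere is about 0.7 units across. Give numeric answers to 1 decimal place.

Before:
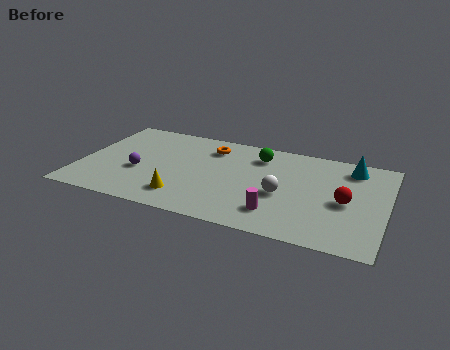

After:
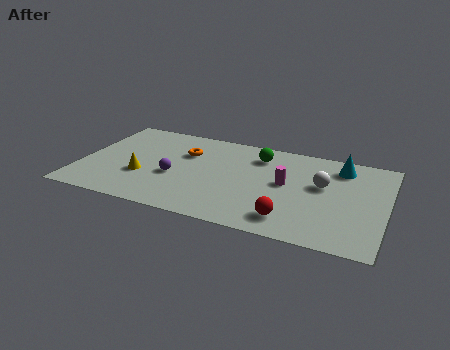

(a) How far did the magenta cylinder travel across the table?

2.4

The magenta cylinder was near (9.1, 1.7) before and (9.3, 4.1) after, so it travelled √(0.2² + 2.4²) ≈ 2.4 units.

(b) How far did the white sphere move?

2.1

From (9.2, 3.2) to (10.9, 4.5), the white sphere covered √(1.7² + 1.3²) ≈ 2.1 units.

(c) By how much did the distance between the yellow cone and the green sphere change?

+0.7

Before: roughly 5.3 units apart; after: 6.0. That's 0.7 units further apart.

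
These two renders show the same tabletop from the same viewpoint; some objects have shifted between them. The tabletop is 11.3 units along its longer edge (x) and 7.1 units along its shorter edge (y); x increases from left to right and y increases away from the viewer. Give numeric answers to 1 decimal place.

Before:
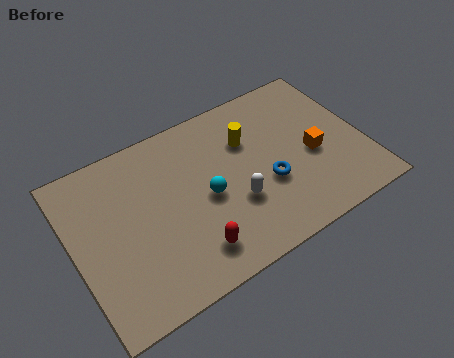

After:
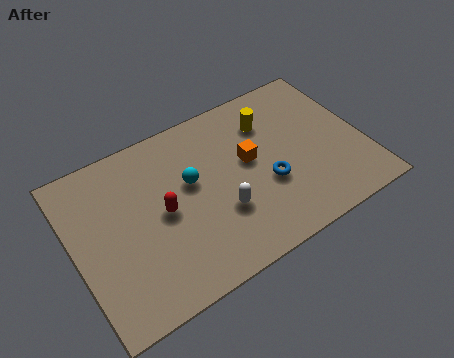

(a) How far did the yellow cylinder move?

1.0

The yellow cylinder was near (7.0, 4.9) before and (7.9, 5.3) after, so it travelled √(0.9² + 0.4²) ≈ 1.0 units.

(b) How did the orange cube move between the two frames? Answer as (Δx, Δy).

(-2.4, 0.9)

The orange cube started near (9.3, 3.1) and ended near (6.9, 4.0).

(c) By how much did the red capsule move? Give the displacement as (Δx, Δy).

(-0.8, 2.1)

The red capsule was at about (4.2, 1.4) and moved to about (3.4, 3.5).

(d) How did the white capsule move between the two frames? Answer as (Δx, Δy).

(-0.6, -0.1)

From the two frames, the white capsule sits at roughly (6.1, 2.5) before and (5.5, 2.4) after.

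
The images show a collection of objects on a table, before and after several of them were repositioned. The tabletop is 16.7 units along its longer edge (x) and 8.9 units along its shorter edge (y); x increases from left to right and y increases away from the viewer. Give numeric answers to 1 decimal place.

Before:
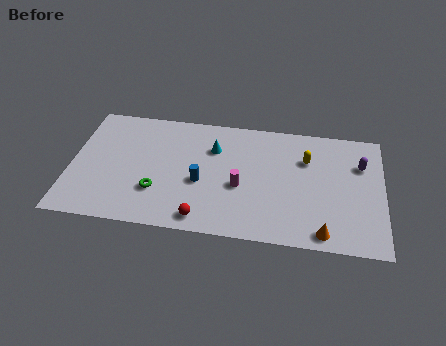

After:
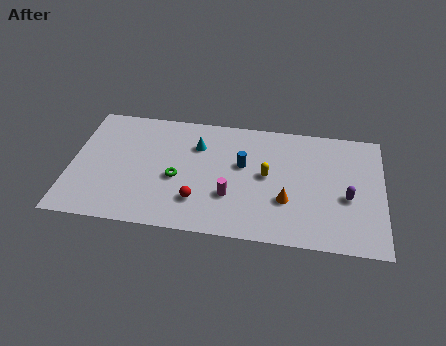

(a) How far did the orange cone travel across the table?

2.8

From (13.6, 1.0) to (11.6, 3.0), the orange cone covered √(2.0² + 2.0²) ≈ 2.8 units.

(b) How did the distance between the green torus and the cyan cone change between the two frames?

-1.8

Before: roughly 4.6 units apart; after: 2.8. That's 1.8 units closer together.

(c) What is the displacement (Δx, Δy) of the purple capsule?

(-0.7, -2.5)

The purple capsule was at about (15.5, 6.2) and moved to about (14.8, 3.7).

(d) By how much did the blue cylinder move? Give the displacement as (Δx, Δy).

(2.2, 1.6)

The blue cylinder was at about (7.0, 3.7) and moved to about (9.2, 5.3).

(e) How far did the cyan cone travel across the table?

0.9

From (7.6, 6.3) to (6.7, 6.4), the cyan cone covered √(0.9² + 0.1²) ≈ 0.9 units.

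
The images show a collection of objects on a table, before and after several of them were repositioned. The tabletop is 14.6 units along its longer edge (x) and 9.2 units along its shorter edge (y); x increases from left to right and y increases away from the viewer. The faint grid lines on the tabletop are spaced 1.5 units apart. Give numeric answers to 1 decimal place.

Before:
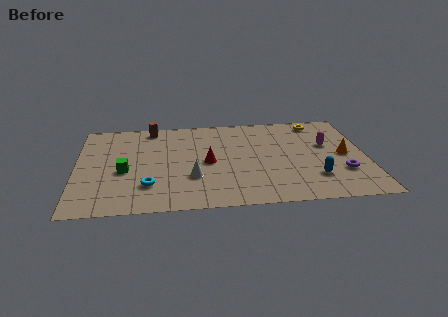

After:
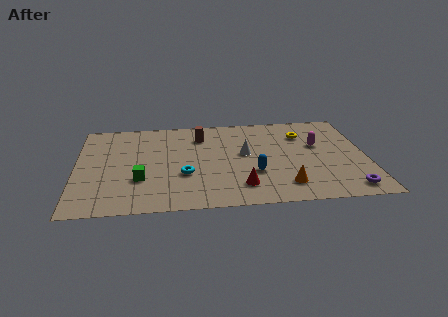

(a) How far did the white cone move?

3.4

From (5.8, 3.0) to (8.5, 5.1), the white cone covered √(2.7² + 2.1²) ≈ 3.4 units.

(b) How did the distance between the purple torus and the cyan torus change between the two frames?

-1.3

Before: roughly 9.7 units apart; after: 8.4. That's 1.3 units closer together.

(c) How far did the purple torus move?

1.6

From (13.3, 2.8) to (13.5, 1.2), the purple torus covered √(0.2² + 1.6²) ≈ 1.6 units.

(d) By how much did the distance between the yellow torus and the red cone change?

-0.8

They were about 6.7 units apart before and 5.9 after — 0.8 units closer together.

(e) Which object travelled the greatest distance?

the orange cone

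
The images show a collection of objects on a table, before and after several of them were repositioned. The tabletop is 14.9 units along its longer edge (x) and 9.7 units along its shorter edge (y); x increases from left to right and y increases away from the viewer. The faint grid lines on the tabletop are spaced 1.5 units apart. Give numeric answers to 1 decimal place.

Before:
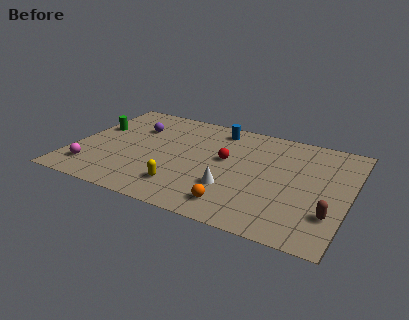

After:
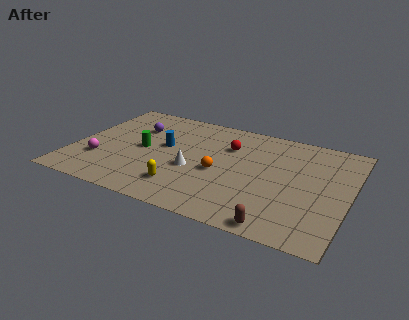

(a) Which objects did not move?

the purple sphere and the yellow capsule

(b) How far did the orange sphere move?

2.9

From (9.2, 1.6) to (8.0, 4.2), the orange sphere covered √(1.2² + 2.6²) ≈ 2.9 units.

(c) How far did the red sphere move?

1.3

The red sphere was near (8.2, 5.5) before and (8.2, 6.8) after, so it travelled √(0.0² + 1.3²) ≈ 1.3 units.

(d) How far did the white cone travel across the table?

2.4

The white cone was near (8.8, 3.0) before and (6.6, 3.9) after, so it travelled √(2.2² + 0.9²) ≈ 2.4 units.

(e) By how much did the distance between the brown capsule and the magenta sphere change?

-2.6

They were about 12.8 units apart before and 10.2 after — 2.6 units closer together.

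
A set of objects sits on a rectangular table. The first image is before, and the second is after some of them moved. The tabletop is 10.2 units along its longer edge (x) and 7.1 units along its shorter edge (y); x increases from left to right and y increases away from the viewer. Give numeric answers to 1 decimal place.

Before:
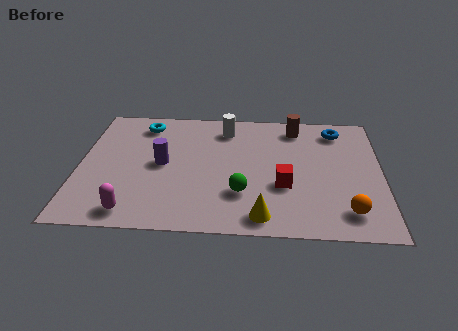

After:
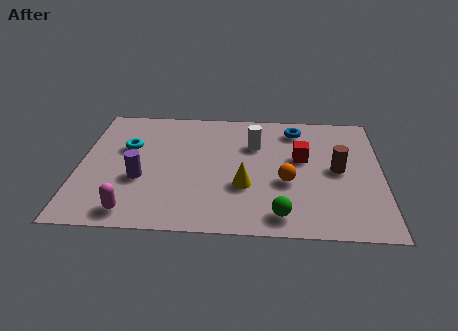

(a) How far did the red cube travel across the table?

1.7

The red cube was near (6.9, 2.6) before and (7.5, 4.2) after, so it travelled √(0.6² + 1.6²) ≈ 1.7 units.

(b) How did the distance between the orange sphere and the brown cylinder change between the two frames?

-3.1

They were about 5.0 units apart before and 1.9 after — 3.1 units closer together.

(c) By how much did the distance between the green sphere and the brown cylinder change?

-1.1

Before: roughly 4.3 units apart; after: 3.2. That's 1.1 units closer together.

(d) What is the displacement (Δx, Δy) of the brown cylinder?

(1.4, -2.4)

From the two frames, the brown cylinder sits at roughly (7.3, 6.0) before and (8.7, 3.6) after.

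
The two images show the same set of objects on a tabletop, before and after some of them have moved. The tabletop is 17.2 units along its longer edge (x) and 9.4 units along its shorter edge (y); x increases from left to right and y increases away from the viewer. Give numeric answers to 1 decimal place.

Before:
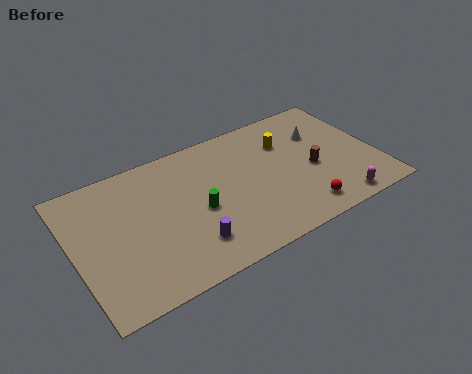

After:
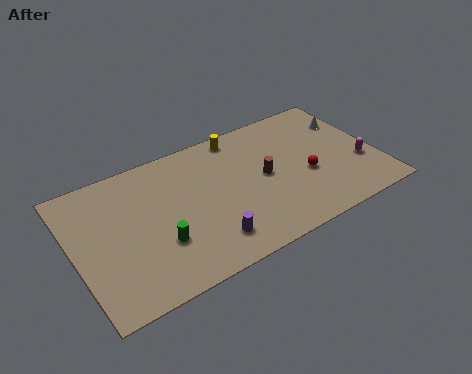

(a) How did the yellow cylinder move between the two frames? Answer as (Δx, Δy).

(-2.5, 1.7)

From the two frames, the yellow cylinder sits at roughly (12.4, 6.7) before and (9.9, 8.4) after.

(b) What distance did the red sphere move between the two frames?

2.4

The red sphere moved from about (12.4, 1.5) to (13.1, 3.8), a distance of √(0.7² + 2.3²) ≈ 2.4.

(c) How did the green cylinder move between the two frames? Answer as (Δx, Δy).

(-2.4, -1.1)

From the two frames, the green cylinder sits at roughly (6.9, 4.2) before and (4.5, 3.1) after.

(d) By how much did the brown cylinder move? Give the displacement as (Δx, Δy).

(-2.7, 0.7)

The brown cylinder was at about (13.5, 4.1) and moved to about (10.8, 4.8).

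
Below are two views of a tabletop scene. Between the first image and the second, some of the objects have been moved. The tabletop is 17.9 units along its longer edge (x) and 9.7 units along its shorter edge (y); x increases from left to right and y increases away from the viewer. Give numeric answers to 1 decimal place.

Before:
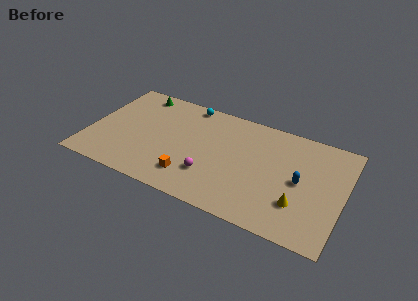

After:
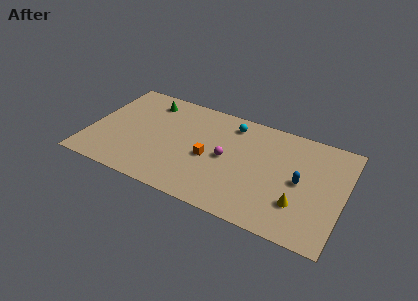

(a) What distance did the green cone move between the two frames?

0.9

From (2.9, 8.5) to (3.7, 8.0), the green cone covered √(0.8² + 0.5²) ≈ 0.9 units.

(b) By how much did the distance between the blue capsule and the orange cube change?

-1.5

They were about 7.9 units apart before and 6.4 after — 1.5 units closer together.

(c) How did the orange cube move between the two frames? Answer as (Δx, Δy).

(1.0, 2.2)

The orange cube started near (7.5, 2.1) and ended near (8.5, 4.3).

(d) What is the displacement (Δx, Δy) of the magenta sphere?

(0.9, 2.0)

The magenta sphere started near (8.8, 2.8) and ended near (9.7, 4.8).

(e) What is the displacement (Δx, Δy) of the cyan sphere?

(3.2, -0.7)

From the two frames, the cyan sphere sits at roughly (6.5, 8.8) before and (9.7, 8.1) after.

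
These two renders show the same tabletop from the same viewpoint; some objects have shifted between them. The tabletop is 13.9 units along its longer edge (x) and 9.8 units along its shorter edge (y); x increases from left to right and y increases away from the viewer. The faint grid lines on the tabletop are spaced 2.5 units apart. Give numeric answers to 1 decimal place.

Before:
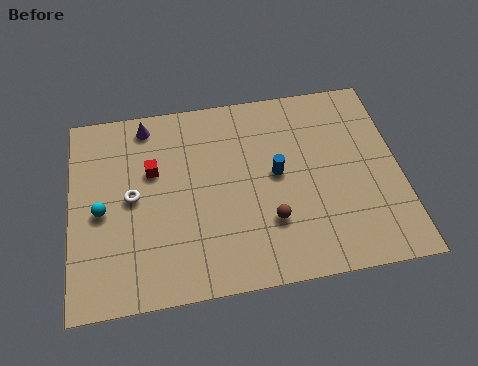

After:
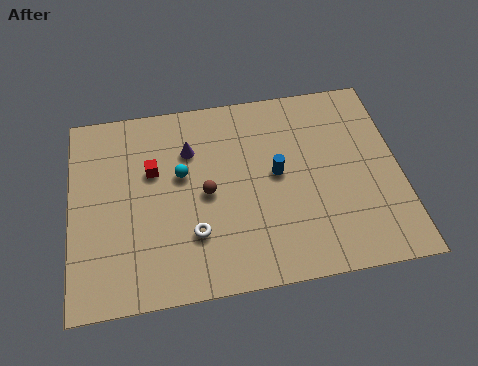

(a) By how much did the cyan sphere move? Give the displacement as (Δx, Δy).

(3.4, 1.3)

The cyan sphere started near (1.3, 4.5) and ended near (4.7, 5.8).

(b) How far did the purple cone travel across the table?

2.4

From (3.3, 8.6) to (5.1, 7.0), the purple cone covered √(1.8² + 1.6²) ≈ 2.4 units.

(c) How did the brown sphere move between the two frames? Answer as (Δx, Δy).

(-2.6, 1.8)

From the two frames, the brown sphere sits at roughly (8.3, 2.9) before and (5.7, 4.7) after.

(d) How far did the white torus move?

3.3

From (2.6, 5.0) to (5.1, 2.8), the white torus covered √(2.5² + 2.2²) ≈ 3.3 units.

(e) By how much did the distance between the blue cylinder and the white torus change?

-1.8

Before: roughly 6.1 units apart; after: 4.3. That's 1.8 units closer together.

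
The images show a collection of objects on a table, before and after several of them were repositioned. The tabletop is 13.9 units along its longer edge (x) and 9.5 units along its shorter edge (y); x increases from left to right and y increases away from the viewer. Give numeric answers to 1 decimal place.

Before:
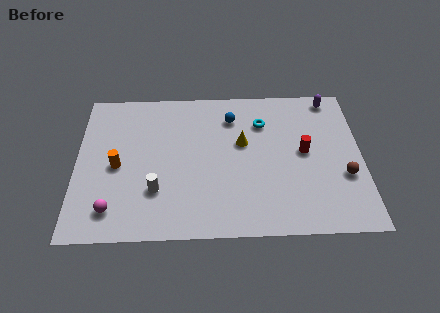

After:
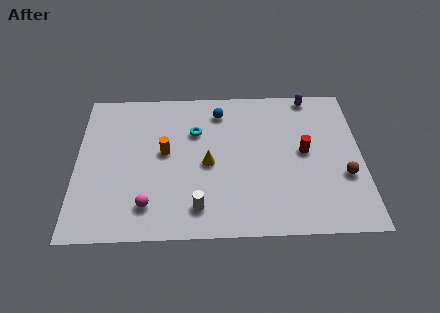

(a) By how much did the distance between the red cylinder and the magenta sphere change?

-1.7

The distance was about 9.9 in the first image and 8.2 in the second, so they moved 1.7 units closer together.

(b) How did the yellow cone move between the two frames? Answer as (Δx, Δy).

(-1.7, -1.3)

From the two frames, the yellow cone sits at roughly (8.1, 5.7) before and (6.4, 4.4) after.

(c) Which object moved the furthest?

the cyan torus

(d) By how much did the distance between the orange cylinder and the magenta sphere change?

+0.7

They were about 2.7 units apart before and 3.4 after — 0.7 units further apart.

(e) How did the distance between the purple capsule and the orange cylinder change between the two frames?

-3.3

The distance was about 11.3 in the first image and 8.0 in the second, so they moved 3.3 units closer together.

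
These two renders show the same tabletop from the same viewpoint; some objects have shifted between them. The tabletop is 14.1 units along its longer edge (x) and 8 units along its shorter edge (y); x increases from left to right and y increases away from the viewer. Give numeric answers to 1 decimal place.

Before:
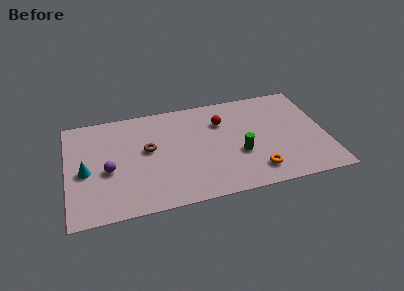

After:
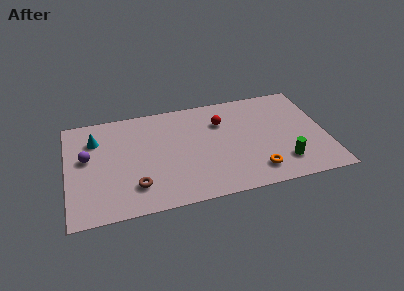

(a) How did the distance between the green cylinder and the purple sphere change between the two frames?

+3.8

The distance was about 7.1 in the first image and 10.9 in the second, so they moved 3.8 units further apart.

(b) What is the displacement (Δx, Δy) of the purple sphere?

(-1.1, 1.2)

The purple sphere started near (2.2, 3.4) and ended near (1.1, 4.6).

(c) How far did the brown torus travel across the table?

2.7

The brown torus was near (4.4, 4.5) before and (3.6, 1.9) after, so it travelled √(0.8² + 2.6²) ≈ 2.7 units.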